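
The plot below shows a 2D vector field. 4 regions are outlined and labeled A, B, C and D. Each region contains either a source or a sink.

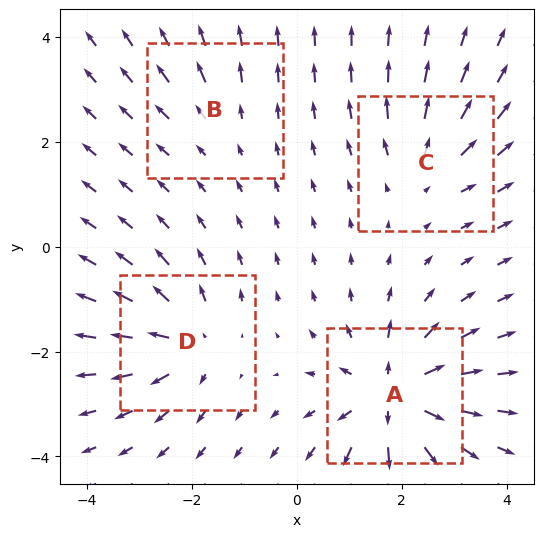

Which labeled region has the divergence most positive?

Divergence at each region's feature centre — A: about +8, B: about +2, C: about +4, D: about +5. Region A is most positive.

A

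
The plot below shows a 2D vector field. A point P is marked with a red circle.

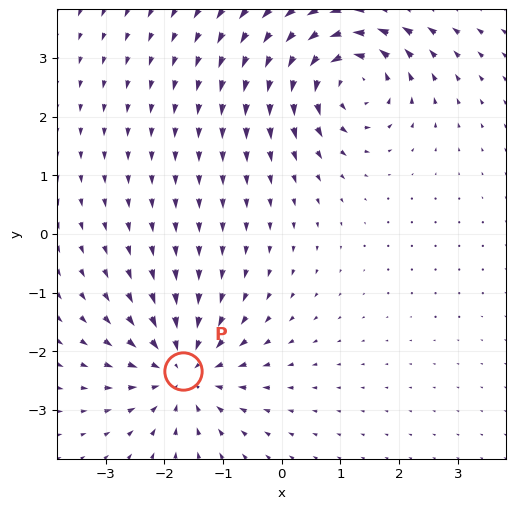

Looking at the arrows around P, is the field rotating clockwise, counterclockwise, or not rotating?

not rotating

Near P at (-1.7, -2.3) the arrows show no circulation. The curl there is ≈0.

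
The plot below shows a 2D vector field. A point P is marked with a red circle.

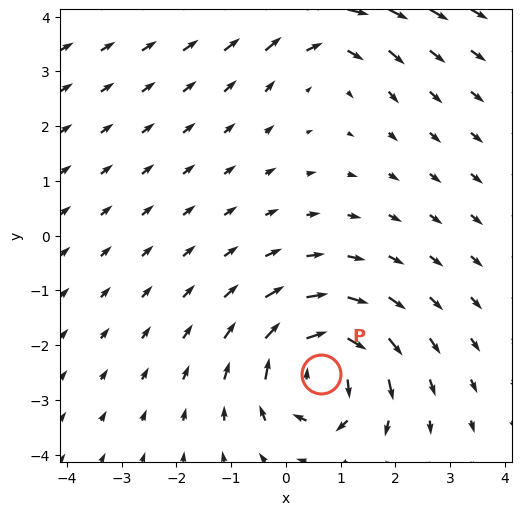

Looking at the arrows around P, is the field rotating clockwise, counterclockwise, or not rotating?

clockwise

Near P at (0.6, -2.5) the arrows circulate clockwise. The curl (z-component) there is about -6; negative curl means clockwise rotation.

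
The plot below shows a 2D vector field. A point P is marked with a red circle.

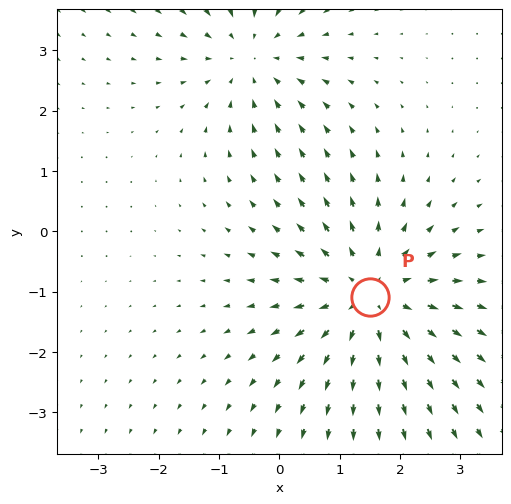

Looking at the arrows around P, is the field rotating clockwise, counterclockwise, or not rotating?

not rotating

Near P at (1.5, -1.1) the arrows show no circulation. The curl there is ≈0.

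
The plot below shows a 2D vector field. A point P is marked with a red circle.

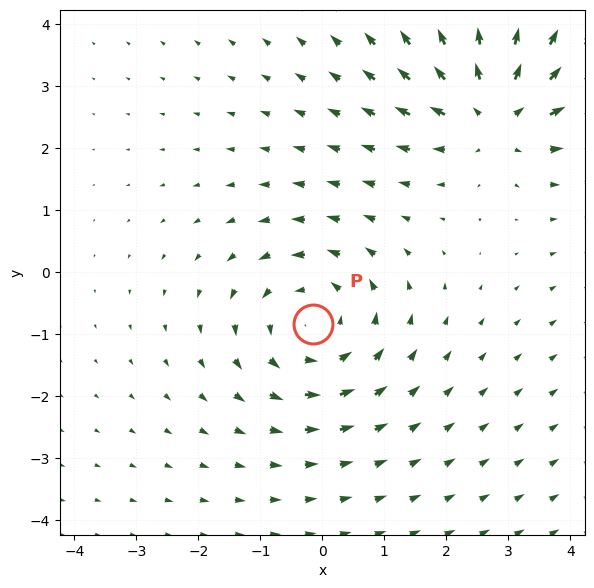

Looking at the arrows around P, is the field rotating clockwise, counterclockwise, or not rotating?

Near P at (-0.2, -0.8) the arrows circulate counterclockwise. The curl (z-component) there is about +4; positive curl means counterclockwise rotation.

counterclockwise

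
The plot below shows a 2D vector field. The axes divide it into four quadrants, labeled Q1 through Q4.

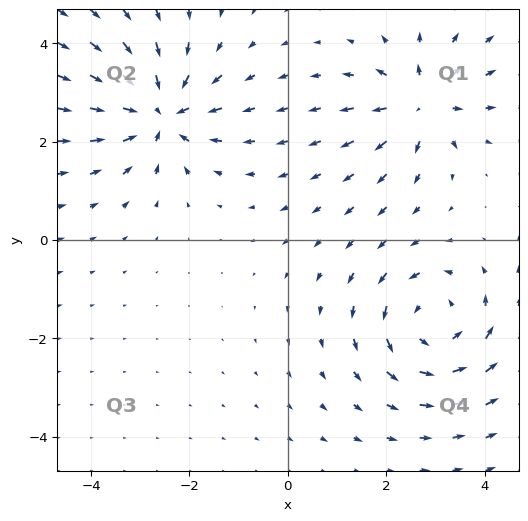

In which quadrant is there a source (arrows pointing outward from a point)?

Q1

The source sits at approximately (2.7, 2.8), which lies in quadrant Q1. The divergence there is about +5, positive as expected for a source.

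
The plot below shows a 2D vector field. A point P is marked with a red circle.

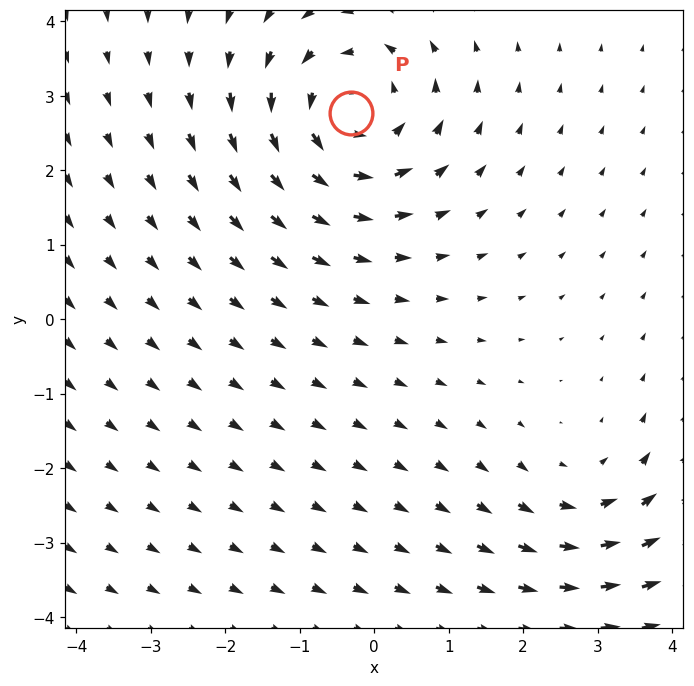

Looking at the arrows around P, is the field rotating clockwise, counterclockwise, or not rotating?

counterclockwise

Near P at (-0.3, 2.8) the arrows circulate counterclockwise. The curl (z-component) there is about +5; positive curl means counterclockwise rotation.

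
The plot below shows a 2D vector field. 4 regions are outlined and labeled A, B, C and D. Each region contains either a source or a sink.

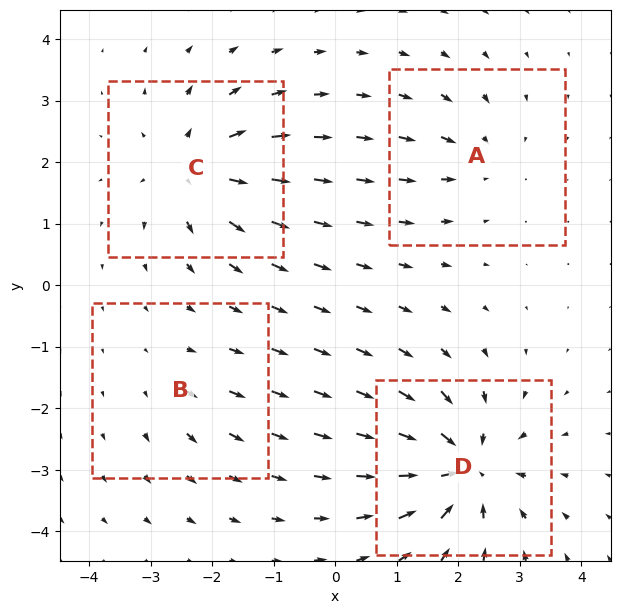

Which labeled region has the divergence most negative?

Divergence at each region's feature centre — A: about -4, B: about +2, C: about +6, D: about -8. Region D is most negative.

D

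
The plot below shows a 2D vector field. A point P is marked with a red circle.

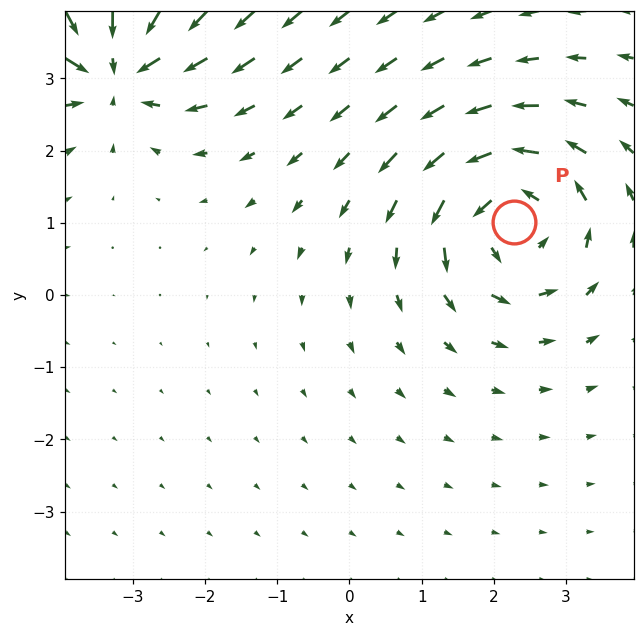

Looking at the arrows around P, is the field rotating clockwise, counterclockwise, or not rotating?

counterclockwise

Near P at (2.3, 1.0) the arrows circulate counterclockwise. The curl (z-component) there is about +5; positive curl means counterclockwise rotation.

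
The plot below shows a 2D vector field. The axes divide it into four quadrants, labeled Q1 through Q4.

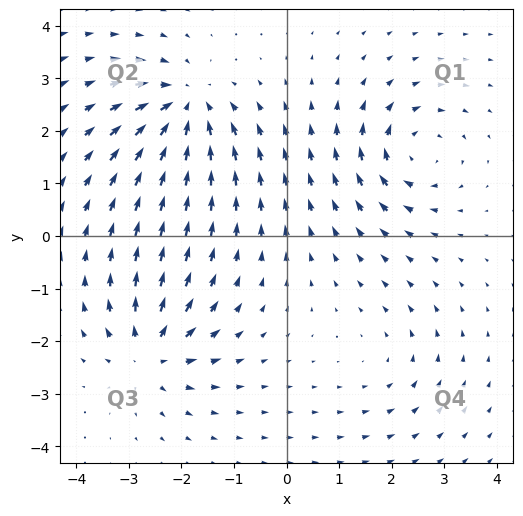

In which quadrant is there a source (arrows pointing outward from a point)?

The source sits at approximately (-2.6, -2.2), which lies in quadrant Q3. The divergence there is about +5, positive as expected for a source.

Q3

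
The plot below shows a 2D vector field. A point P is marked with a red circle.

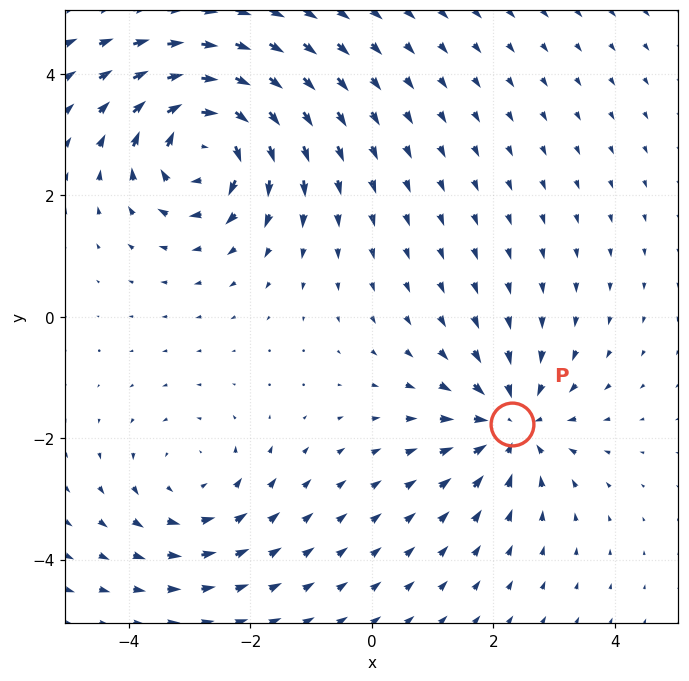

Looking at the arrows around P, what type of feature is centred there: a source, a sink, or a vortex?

sink

At P (2.3, -1.8) the arrows converge inward. Divergence about -4, curl ≈0 — negative divergence with near-zero curl is a sink.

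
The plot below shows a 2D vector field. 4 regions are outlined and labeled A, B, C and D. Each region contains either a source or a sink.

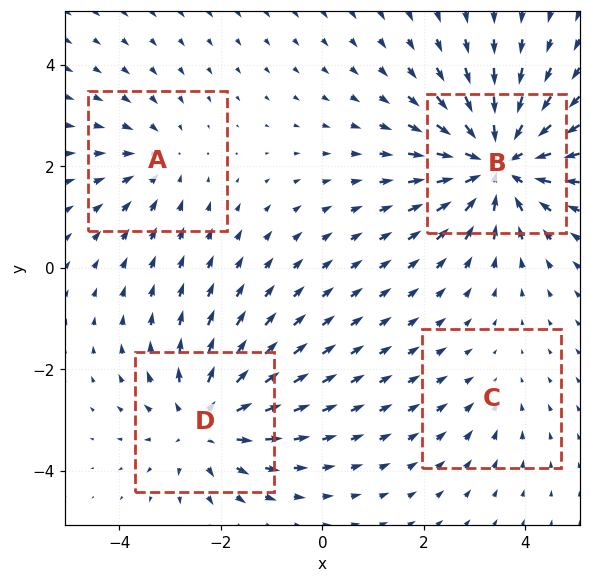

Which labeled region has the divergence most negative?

B

Divergence at each region's feature centre — A: about -3, B: about -7, C: about -2, D: about +5. Region B is most negative.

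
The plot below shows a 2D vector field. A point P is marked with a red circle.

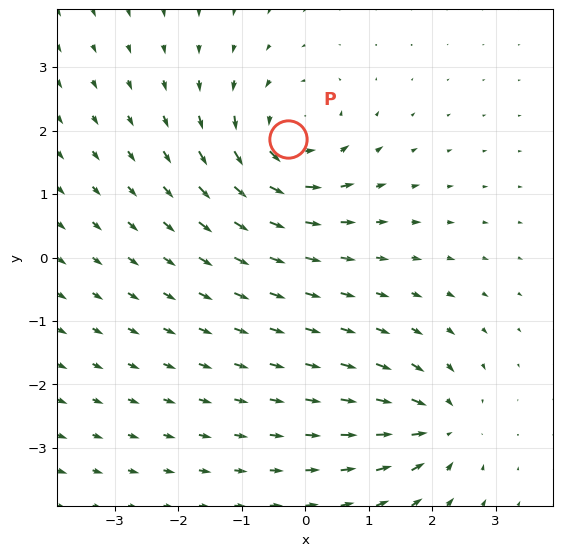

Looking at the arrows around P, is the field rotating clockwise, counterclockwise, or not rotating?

counterclockwise

Near P at (-0.3, 1.9) the arrows circulate counterclockwise. The curl (z-component) there is about +6; positive curl means counterclockwise rotation.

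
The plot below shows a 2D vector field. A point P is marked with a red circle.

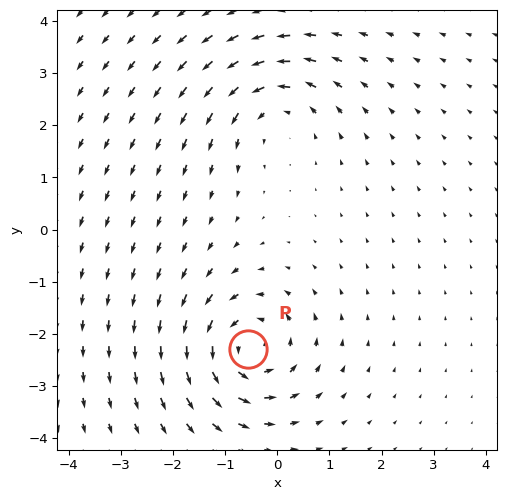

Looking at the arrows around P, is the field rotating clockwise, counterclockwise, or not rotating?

Near P at (-0.6, -2.3) the arrows circulate counterclockwise. The curl (z-component) there is about +5; positive curl means counterclockwise rotation.

counterclockwise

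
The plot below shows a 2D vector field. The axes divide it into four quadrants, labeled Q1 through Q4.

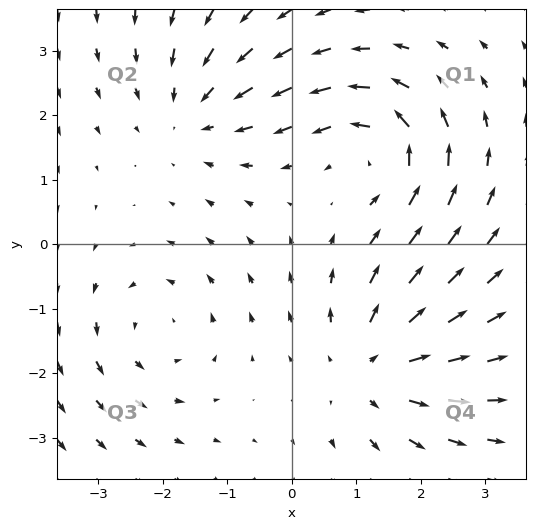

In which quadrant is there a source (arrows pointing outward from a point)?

The source sits at approximately (1.3, -1.9), which lies in quadrant Q4. The divergence there is about +4, positive as expected for a source.

Q4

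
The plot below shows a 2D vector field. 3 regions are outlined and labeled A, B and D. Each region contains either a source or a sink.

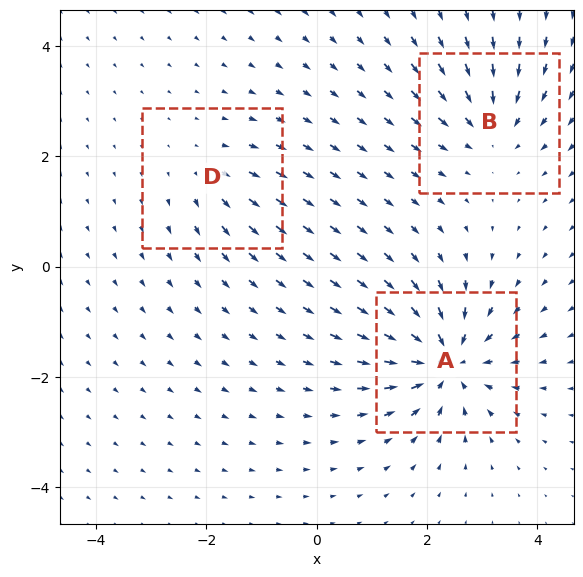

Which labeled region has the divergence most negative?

A

Divergence at each region's feature centre — A: about -7, B: about -4, D: about +2. Region A is most negative.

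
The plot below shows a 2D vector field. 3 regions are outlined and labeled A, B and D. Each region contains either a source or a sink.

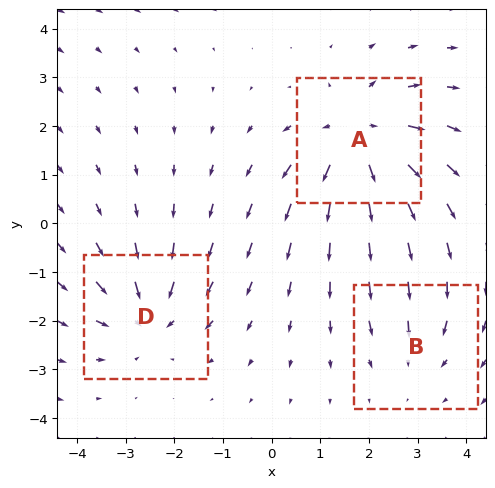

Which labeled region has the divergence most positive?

Divergence at each region's feature centre — A: about +4, B: about -2, D: about -3. Region A is most positive.

A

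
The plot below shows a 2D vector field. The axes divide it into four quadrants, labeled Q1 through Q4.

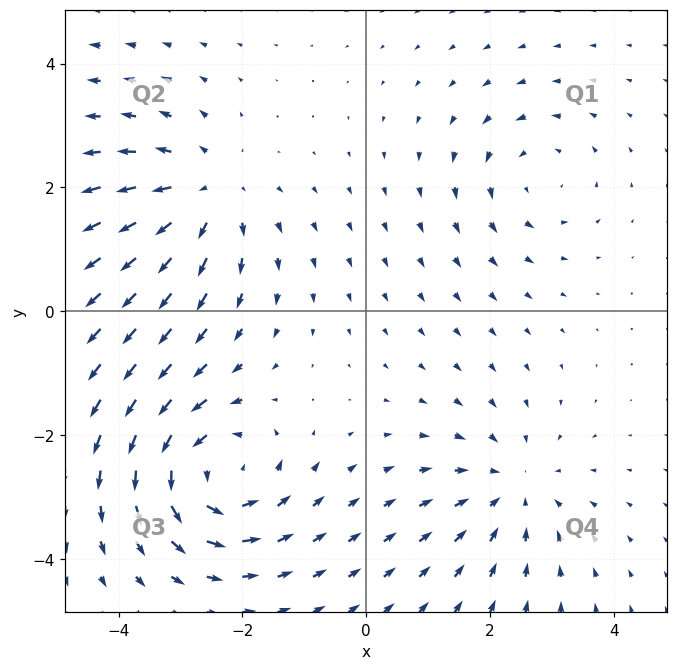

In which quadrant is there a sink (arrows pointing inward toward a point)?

The sink sits at approximately (2.4, -2.9), which lies in quadrant Q4. The divergence there is about -3, negative as expected for a sink.

Q4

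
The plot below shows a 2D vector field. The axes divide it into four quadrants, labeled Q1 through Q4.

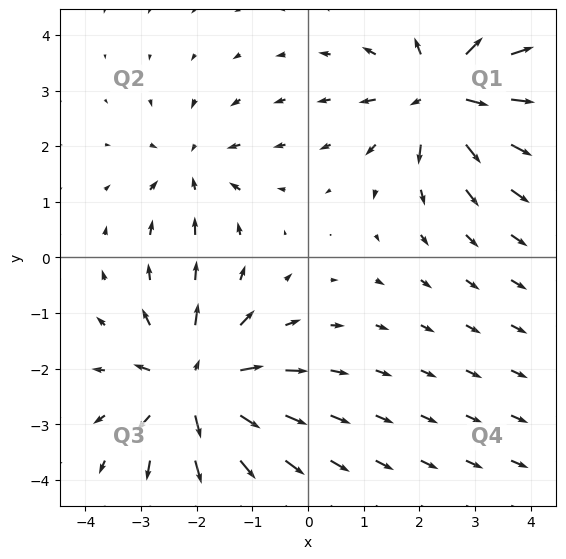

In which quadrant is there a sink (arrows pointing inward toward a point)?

Q2

The sink sits at approximately (-2.1, 1.6), which lies in quadrant Q2. The divergence there is about -3, negative as expected for a sink.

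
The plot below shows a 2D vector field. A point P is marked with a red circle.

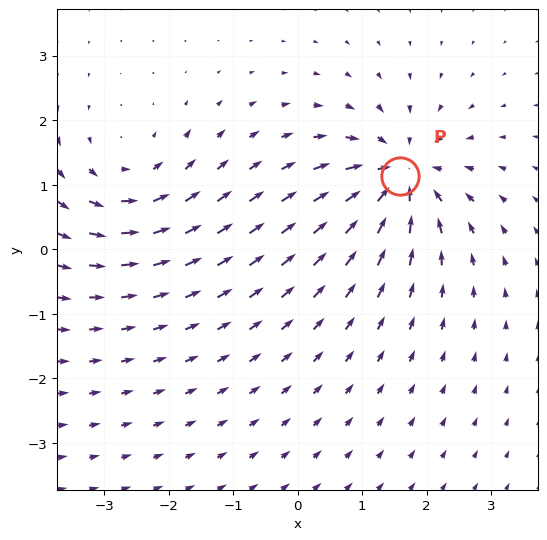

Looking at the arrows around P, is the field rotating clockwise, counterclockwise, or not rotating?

not rotating

Near P at (1.6, 1.1) the arrows show no circulation. The curl there is ≈0.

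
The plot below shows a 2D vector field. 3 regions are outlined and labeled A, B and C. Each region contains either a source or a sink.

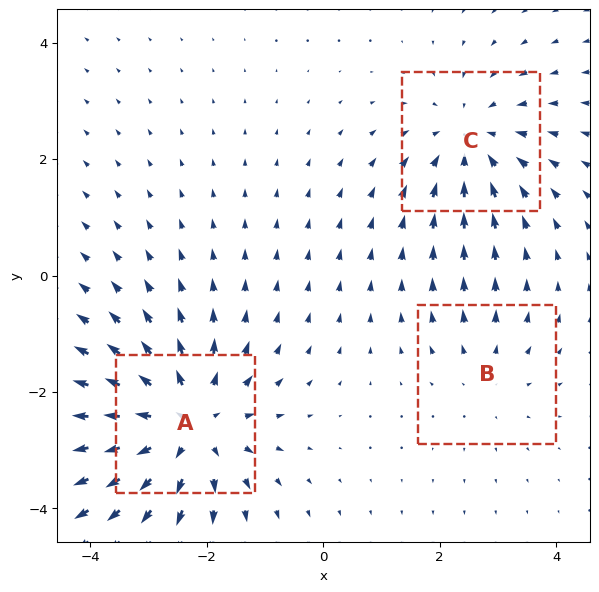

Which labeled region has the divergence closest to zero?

B

Divergence at each region's feature centre — A: about +4, B: about +2, C: about -3. Region B is closest to zero.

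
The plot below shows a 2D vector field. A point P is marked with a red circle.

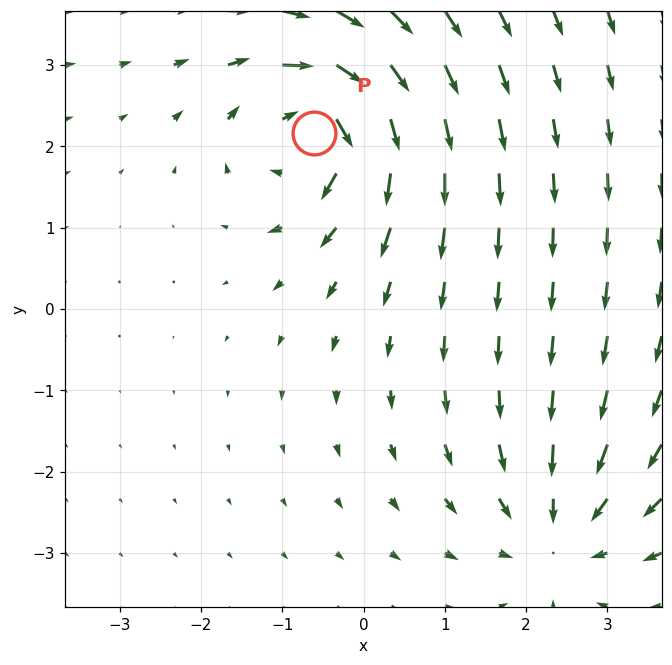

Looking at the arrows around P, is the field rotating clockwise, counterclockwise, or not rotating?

Near P at (-0.6, 2.2) the arrows circulate clockwise. The curl (z-component) there is about -7; negative curl means clockwise rotation.

clockwise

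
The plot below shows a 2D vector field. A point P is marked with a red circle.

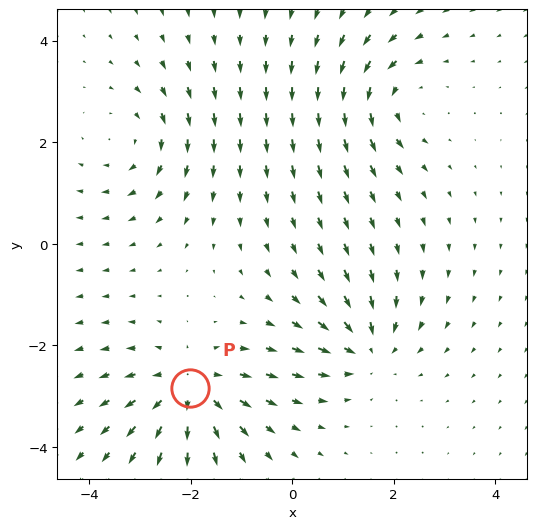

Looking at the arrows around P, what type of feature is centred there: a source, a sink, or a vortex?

At P (-2.0, -2.8) the arrows spread outward. Divergence about +4, curl ≈0 — positive divergence with near-zero curl is a source.

source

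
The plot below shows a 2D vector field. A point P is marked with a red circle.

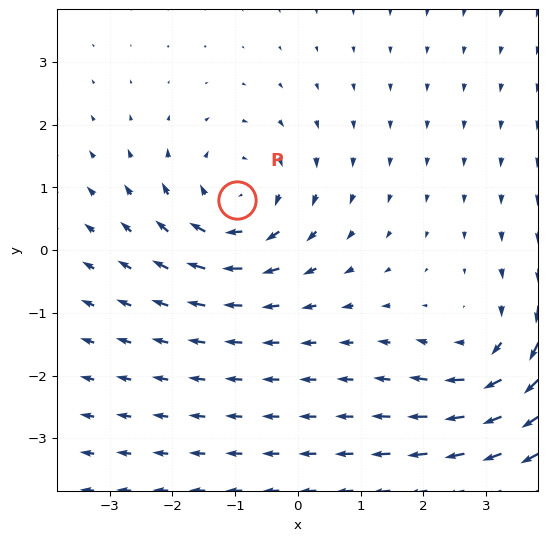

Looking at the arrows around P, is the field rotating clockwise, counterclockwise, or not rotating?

clockwise

Near P at (-1.0, 0.8) the arrows circulate clockwise. The curl (z-component) there is about -3; negative curl means clockwise rotation.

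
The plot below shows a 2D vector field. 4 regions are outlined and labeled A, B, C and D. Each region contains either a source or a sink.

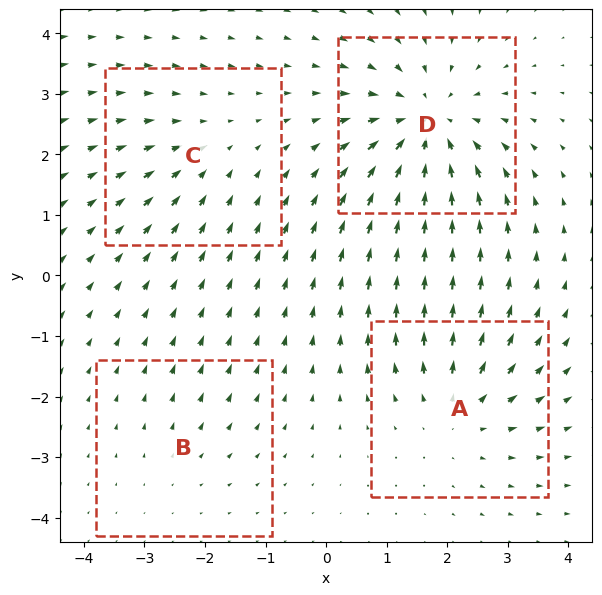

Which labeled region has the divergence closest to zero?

B

Divergence at each region's feature centre — A: about +4, B: about +2, C: about -3, D: about -6. Region B is closest to zero.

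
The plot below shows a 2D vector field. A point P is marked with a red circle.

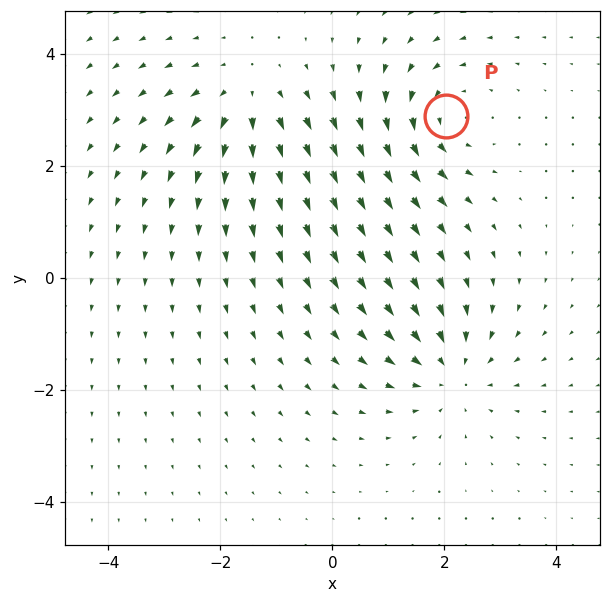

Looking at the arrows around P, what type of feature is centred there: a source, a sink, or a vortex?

vortex

At P (2.0, 2.9) the arrows circulate counterclockwise. Divergence ≈0, curl about +5 — near-zero divergence with nonzero curl is a vortex.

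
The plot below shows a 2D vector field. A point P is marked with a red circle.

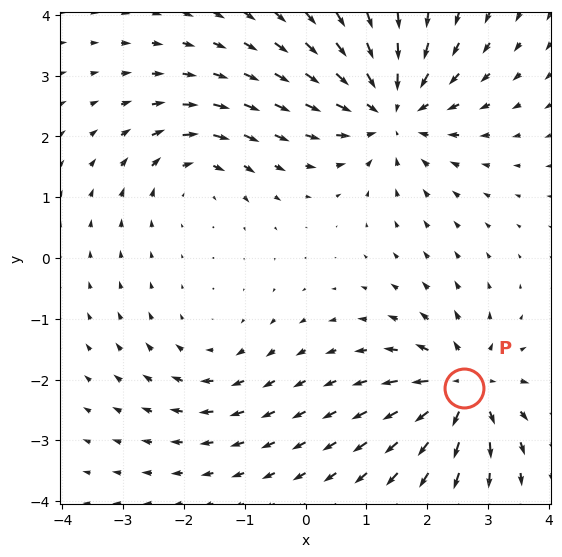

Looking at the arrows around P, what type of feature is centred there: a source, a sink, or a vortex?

source

At P (2.6, -2.1) the arrows spread outward. Divergence about +6, curl ≈0 — positive divergence with near-zero curl is a source.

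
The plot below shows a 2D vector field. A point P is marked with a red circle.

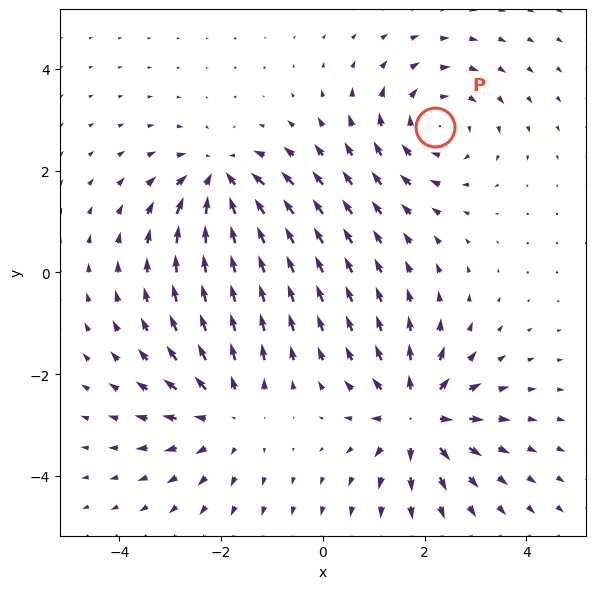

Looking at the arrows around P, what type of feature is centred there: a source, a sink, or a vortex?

vortex

At P (2.2, 2.9) the arrows circulate clockwise. Divergence ≈0, curl about -4 — near-zero divergence with nonzero curl is a vortex.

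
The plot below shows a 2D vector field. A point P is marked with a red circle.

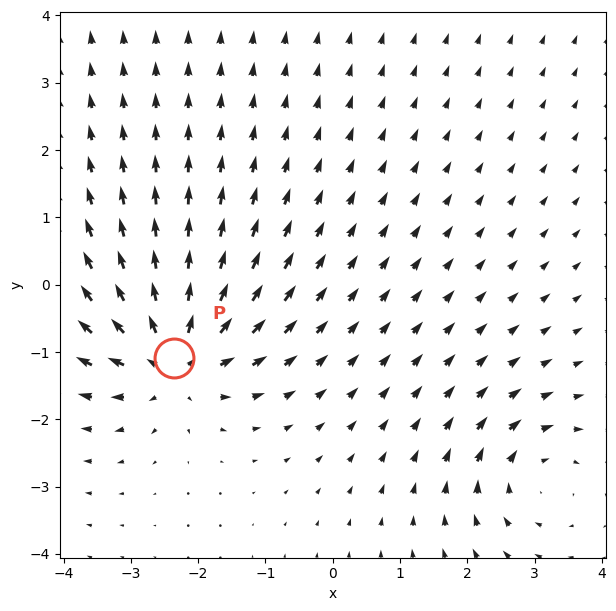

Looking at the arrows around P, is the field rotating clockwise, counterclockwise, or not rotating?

not rotating

Near P at (-2.4, -1.1) the arrows show no circulation. The curl there is ≈0.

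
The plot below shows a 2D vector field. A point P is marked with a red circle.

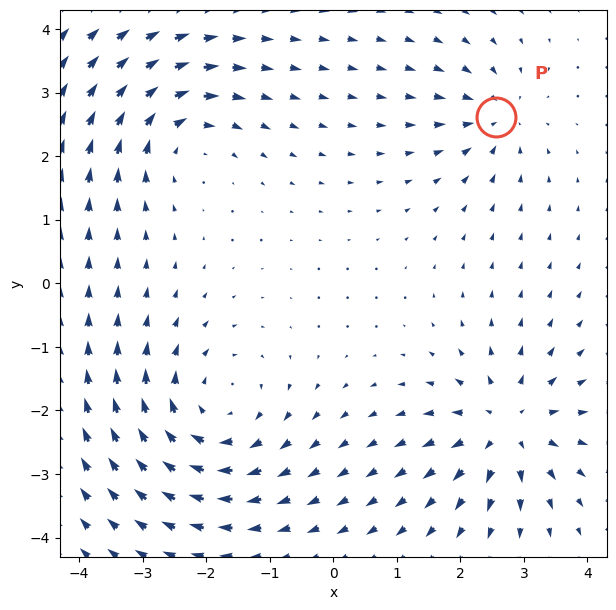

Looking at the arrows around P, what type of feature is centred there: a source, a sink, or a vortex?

At P (2.6, 2.6) the arrows converge inward. Divergence about -4, curl ≈0 — negative divergence with near-zero curl is a sink.

sink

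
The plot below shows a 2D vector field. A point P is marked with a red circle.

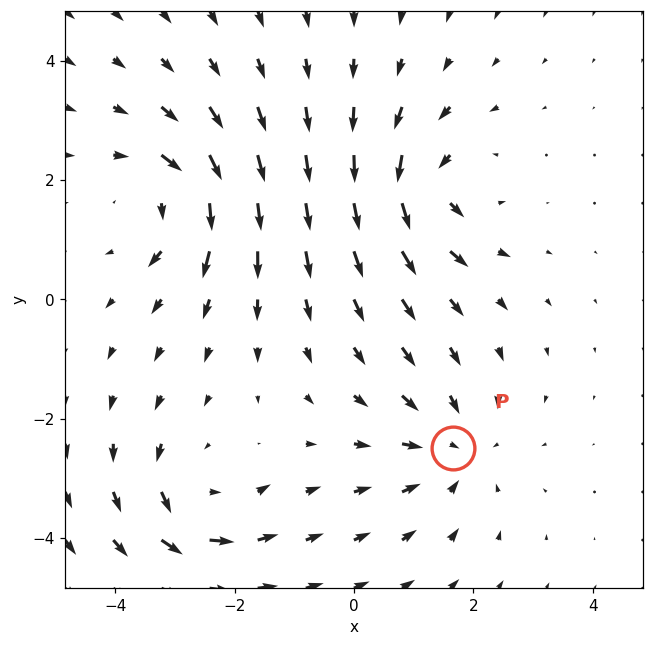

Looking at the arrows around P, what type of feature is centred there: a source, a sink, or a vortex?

At P (1.7, -2.5) the arrows converge inward. Divergence about -3, curl ≈0 — negative divergence with near-zero curl is a sink.

sink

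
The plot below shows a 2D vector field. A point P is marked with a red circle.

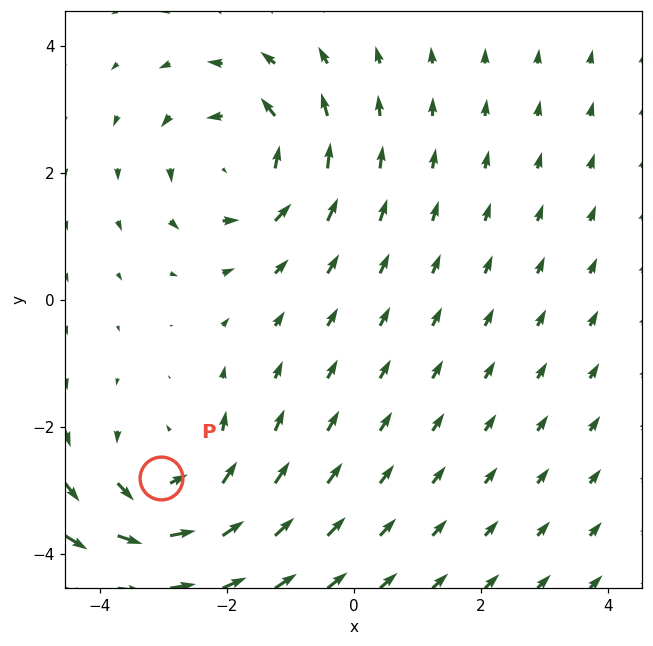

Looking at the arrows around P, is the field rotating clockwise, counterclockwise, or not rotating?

Near P at (-3.0, -2.8) the arrows circulate counterclockwise. The curl (z-component) there is about +4; positive curl means counterclockwise rotation.

counterclockwise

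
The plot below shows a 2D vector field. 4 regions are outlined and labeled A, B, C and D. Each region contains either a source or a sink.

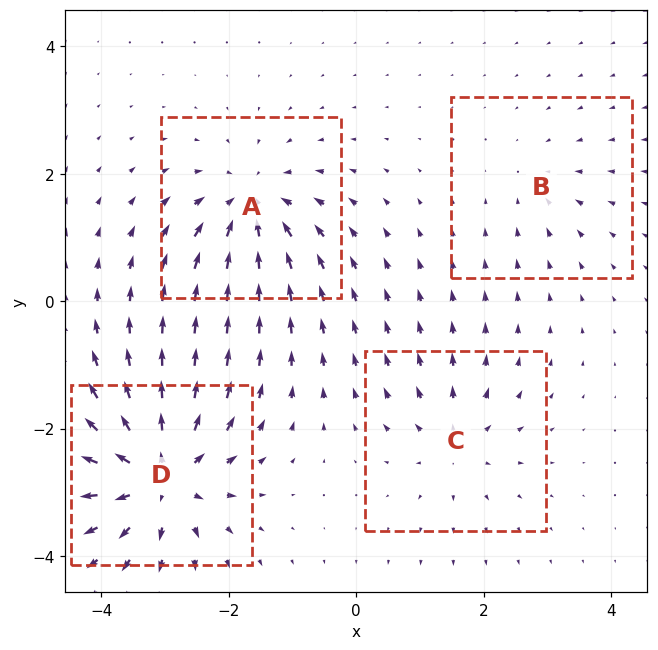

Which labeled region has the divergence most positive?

Divergence at each region's feature centre — A: about -6, B: about -3, C: about +4, D: about +8. Region D is most positive.

D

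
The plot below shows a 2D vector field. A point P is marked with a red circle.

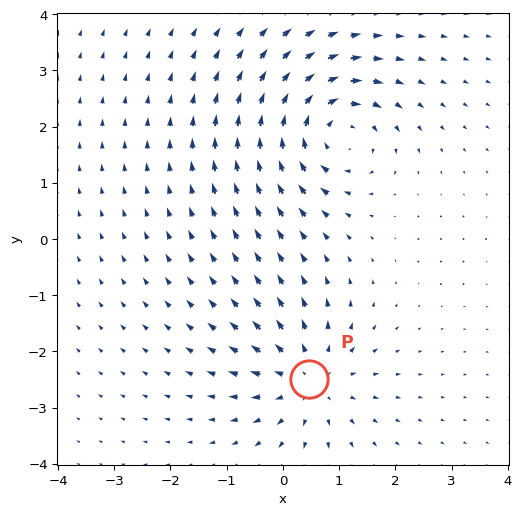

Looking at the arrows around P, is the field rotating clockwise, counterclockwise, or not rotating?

not rotating

Near P at (0.5, -2.5) the arrows show no circulation. The curl there is ≈0.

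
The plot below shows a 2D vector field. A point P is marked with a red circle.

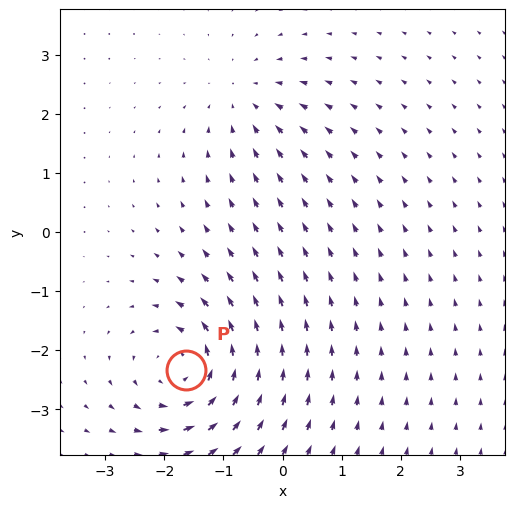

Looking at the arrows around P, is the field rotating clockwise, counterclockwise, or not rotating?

Near P at (-1.6, -2.3) the arrows circulate counterclockwise. The curl (z-component) there is about +5; positive curl means counterclockwise rotation.

counterclockwise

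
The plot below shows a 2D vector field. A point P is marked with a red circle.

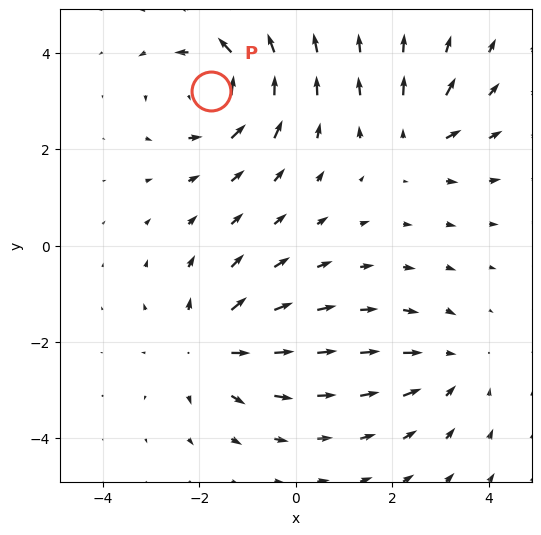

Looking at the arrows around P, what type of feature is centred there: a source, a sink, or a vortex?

vortex

At P (-1.8, 3.2) the arrows circulate counterclockwise. Divergence ≈0, curl about +6 — near-zero divergence with nonzero curl is a vortex.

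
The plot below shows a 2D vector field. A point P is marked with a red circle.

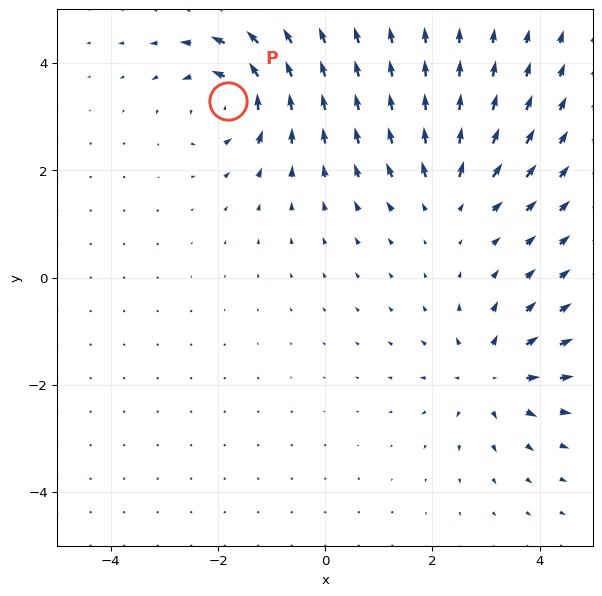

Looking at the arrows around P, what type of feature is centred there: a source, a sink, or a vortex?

At P (-1.8, 3.3) the arrows circulate counterclockwise. Divergence ≈0, curl about +6 — near-zero divergence with nonzero curl is a vortex.

vortex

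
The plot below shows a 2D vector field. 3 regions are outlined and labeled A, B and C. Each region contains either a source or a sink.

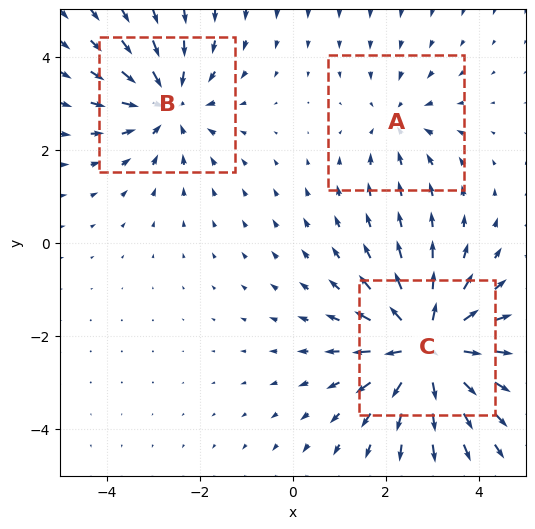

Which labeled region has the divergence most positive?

C

Divergence at each region's feature centre — A: about -2, B: about -3, C: about +5. Region C is most positive.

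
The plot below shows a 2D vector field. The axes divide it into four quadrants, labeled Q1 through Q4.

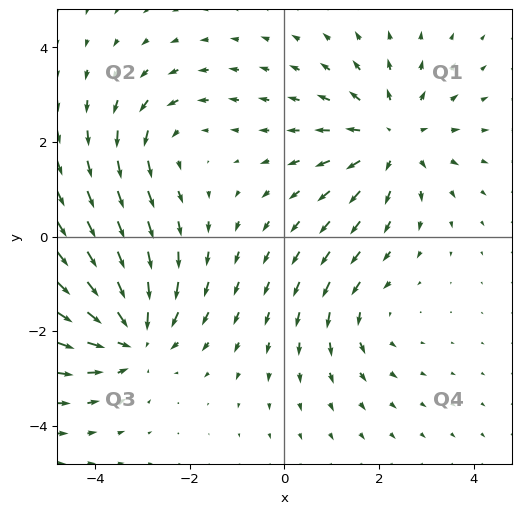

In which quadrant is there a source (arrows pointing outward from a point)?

Q1

The source sits at approximately (2.3, 2.1), which lies in quadrant Q1. The divergence there is about +4, positive as expected for a source.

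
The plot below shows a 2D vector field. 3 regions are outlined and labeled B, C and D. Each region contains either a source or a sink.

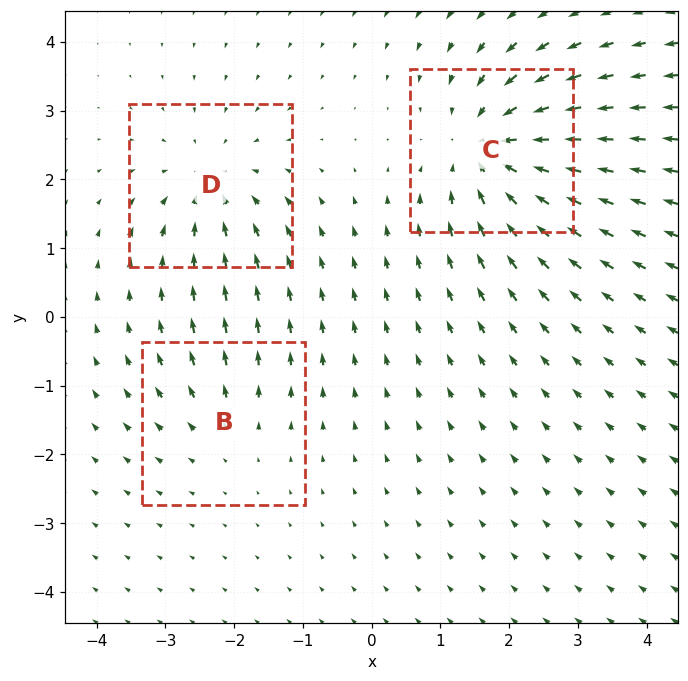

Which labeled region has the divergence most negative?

C

Divergence at each region's feature centre — B: about +2, C: about -5, D: about -3. Region C is most negative.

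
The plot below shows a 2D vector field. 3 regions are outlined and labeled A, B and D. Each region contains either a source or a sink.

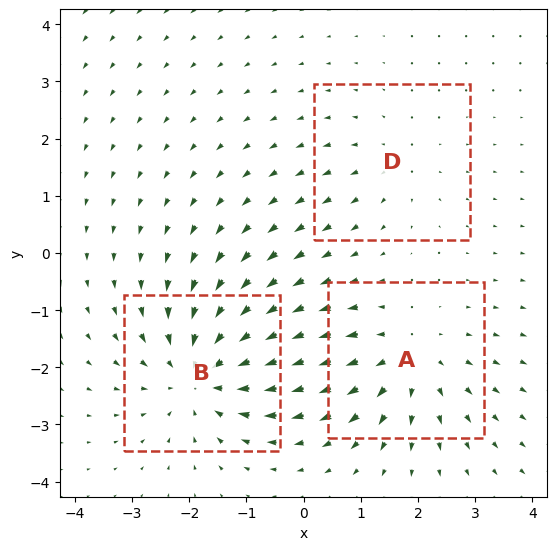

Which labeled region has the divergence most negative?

Divergence at each region's feature centre — A: about +3, B: about -4, D: about +2. Region B is most negative.

B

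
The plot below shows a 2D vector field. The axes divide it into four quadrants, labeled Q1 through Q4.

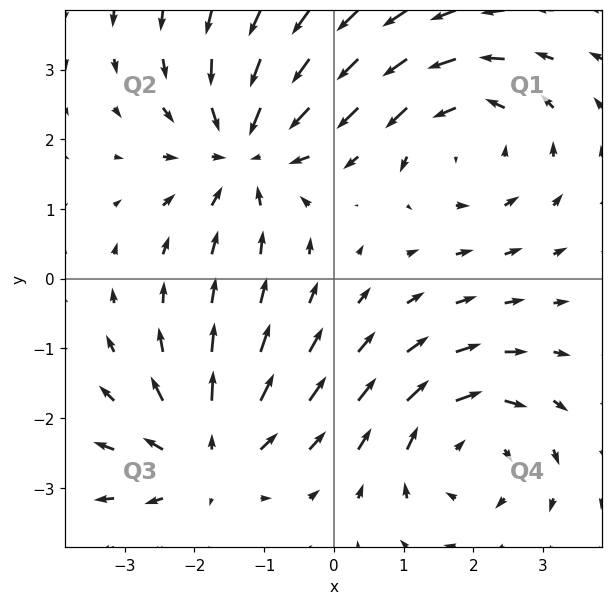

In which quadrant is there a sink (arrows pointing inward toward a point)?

The sink sits at approximately (-1.3, 1.8), which lies in quadrant Q2. The divergence there is about -5, negative as expected for a sink.

Q2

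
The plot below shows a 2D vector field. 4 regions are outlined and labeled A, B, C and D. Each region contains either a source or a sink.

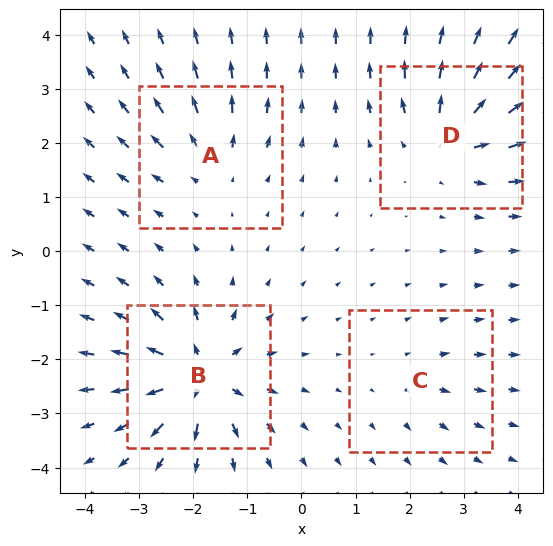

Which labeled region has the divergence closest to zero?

C

Divergence at each region's feature centre — A: about +4, B: about +8, C: about +2, D: about +6. Region C is closest to zero.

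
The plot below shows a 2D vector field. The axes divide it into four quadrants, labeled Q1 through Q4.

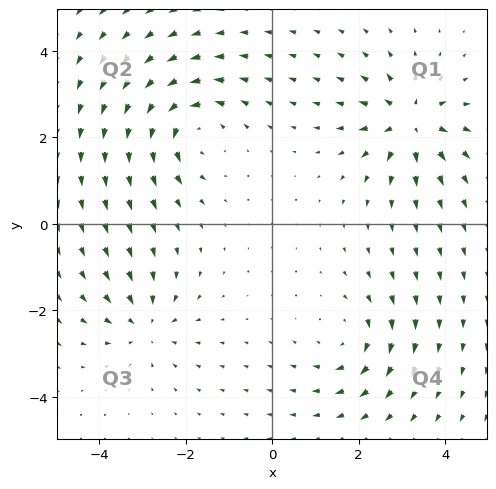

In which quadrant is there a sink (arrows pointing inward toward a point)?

Q3

The sink sits at approximately (-2.9, -2.3), which lies in quadrant Q3. The divergence there is about -3, negative as expected for a sink.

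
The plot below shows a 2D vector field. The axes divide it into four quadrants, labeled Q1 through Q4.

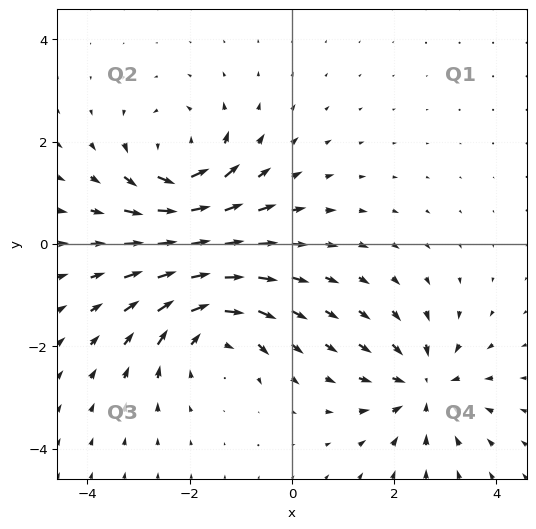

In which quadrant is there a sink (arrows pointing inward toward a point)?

The sink sits at approximately (2.6, -2.8), which lies in quadrant Q4. The divergence there is about -4, negative as expected for a sink.

Q4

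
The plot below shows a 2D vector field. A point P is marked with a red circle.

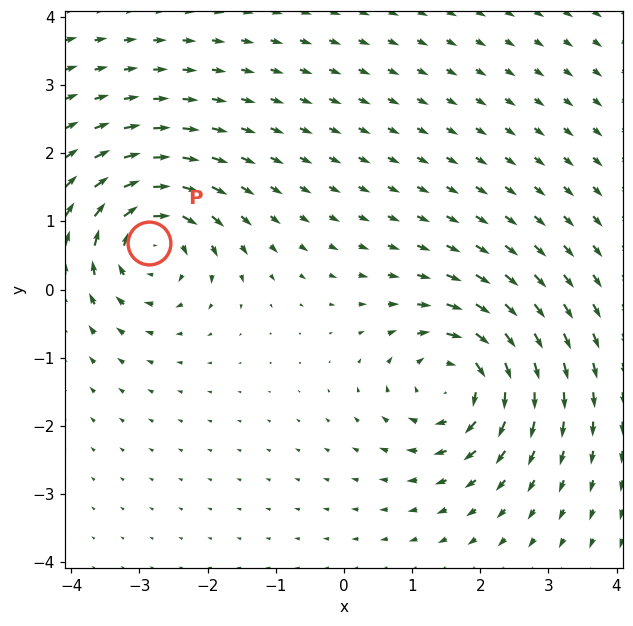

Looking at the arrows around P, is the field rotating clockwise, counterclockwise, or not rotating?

clockwise

Near P at (-2.9, 0.7) the arrows circulate clockwise. The curl (z-component) there is about -7; negative curl means clockwise rotation.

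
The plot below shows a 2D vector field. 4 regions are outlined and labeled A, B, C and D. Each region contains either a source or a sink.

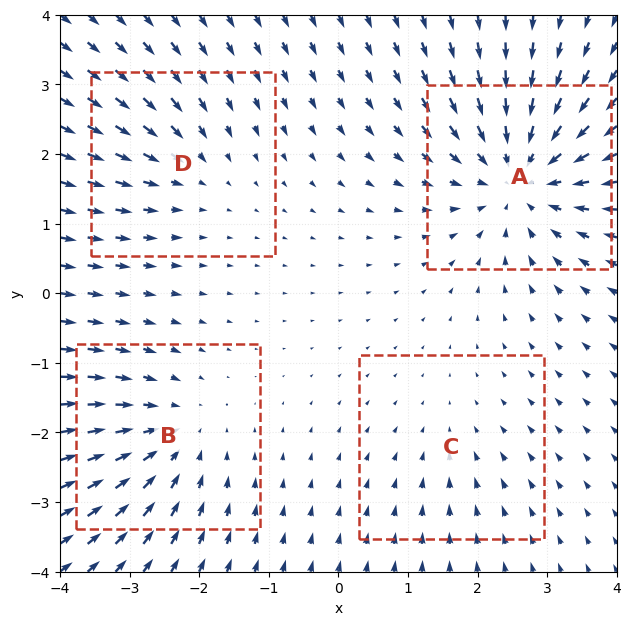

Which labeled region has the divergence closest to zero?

Divergence at each region's feature centre — A: about -6, B: about -4, C: about -2, D: about -3. Region C is closest to zero.

C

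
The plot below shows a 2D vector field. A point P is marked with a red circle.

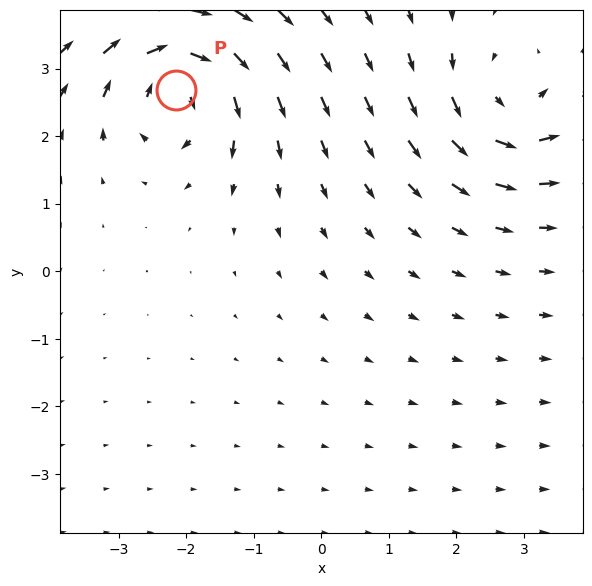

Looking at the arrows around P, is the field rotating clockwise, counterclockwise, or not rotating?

Near P at (-2.1, 2.7) the arrows circulate clockwise. The curl (z-component) there is about -5; negative curl means clockwise rotation.

clockwise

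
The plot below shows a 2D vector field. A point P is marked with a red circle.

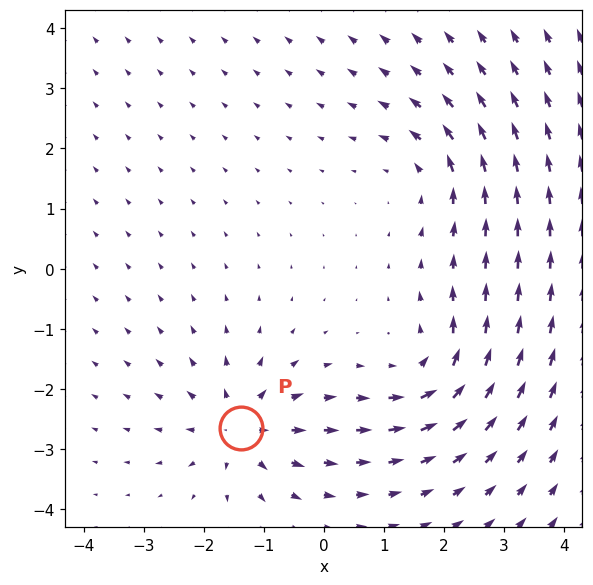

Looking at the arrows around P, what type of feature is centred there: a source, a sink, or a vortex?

At P (-1.4, -2.7) the arrows spread outward. Divergence about +4, curl ≈0 — positive divergence with near-zero curl is a source.

source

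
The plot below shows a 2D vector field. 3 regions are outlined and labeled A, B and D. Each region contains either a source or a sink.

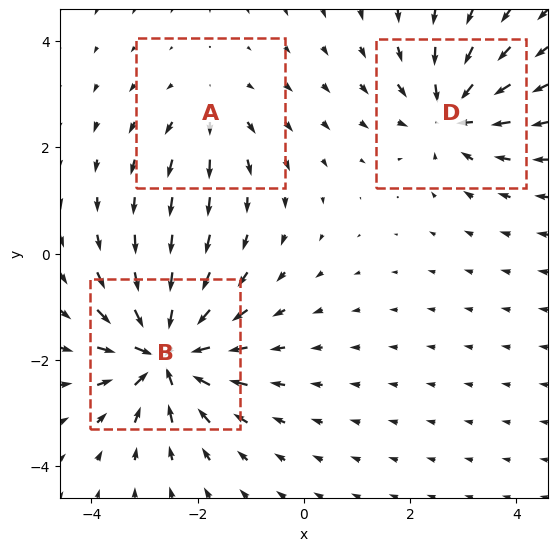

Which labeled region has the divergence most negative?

Divergence at each region's feature centre — A: about +2, B: about -6, D: about -4. Region B is most negative.

B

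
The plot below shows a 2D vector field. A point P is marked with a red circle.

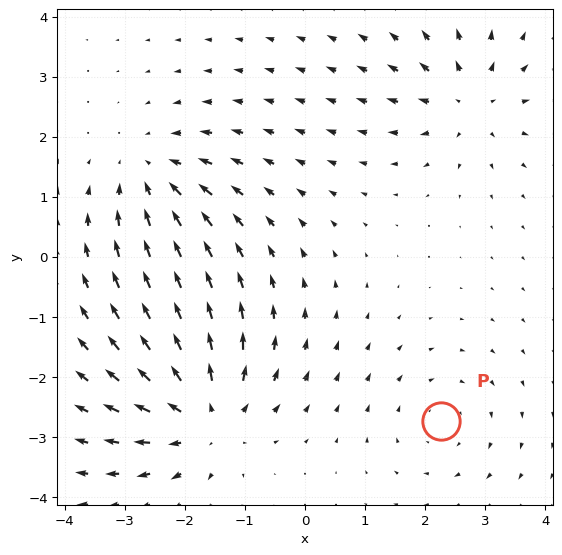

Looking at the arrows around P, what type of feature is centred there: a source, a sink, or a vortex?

At P (2.3, -2.7) the arrows circulate clockwise. Divergence ≈0, curl about -2 — near-zero divergence with nonzero curl is a vortex.

vortex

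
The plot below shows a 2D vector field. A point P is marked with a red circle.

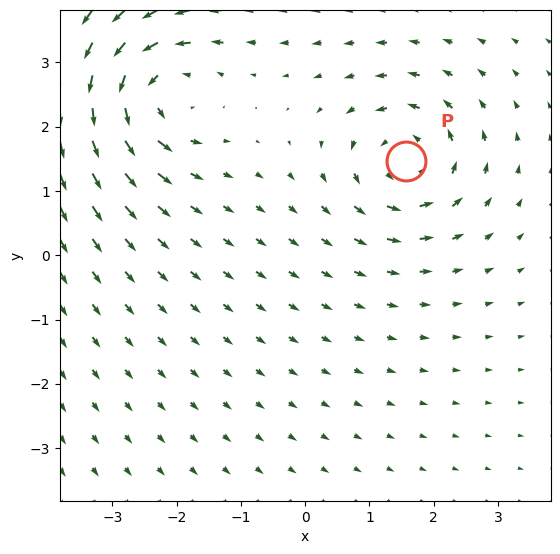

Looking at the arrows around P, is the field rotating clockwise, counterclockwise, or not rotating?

Near P at (1.6, 1.5) the arrows circulate counterclockwise. The curl (z-component) there is about +4; positive curl means counterclockwise rotation.

counterclockwise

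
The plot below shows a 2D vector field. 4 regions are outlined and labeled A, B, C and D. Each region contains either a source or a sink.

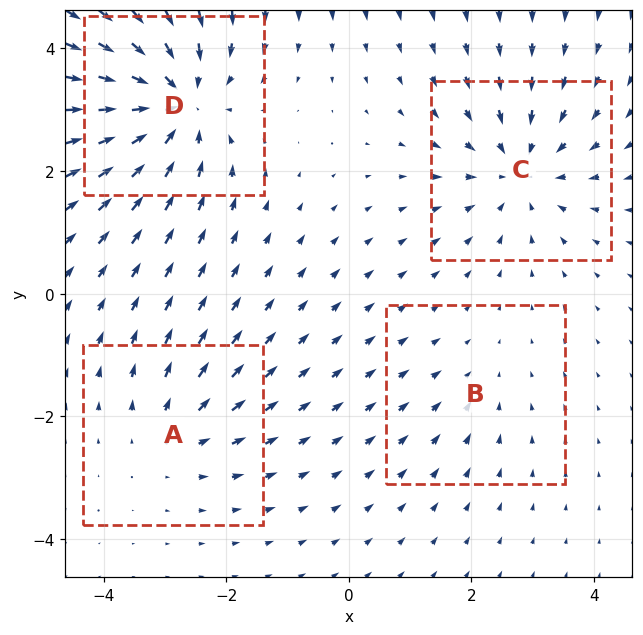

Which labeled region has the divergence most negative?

Divergence at each region's feature centre — A: about +3, B: about -2, C: about -4, D: about -6. Region D is most negative.

D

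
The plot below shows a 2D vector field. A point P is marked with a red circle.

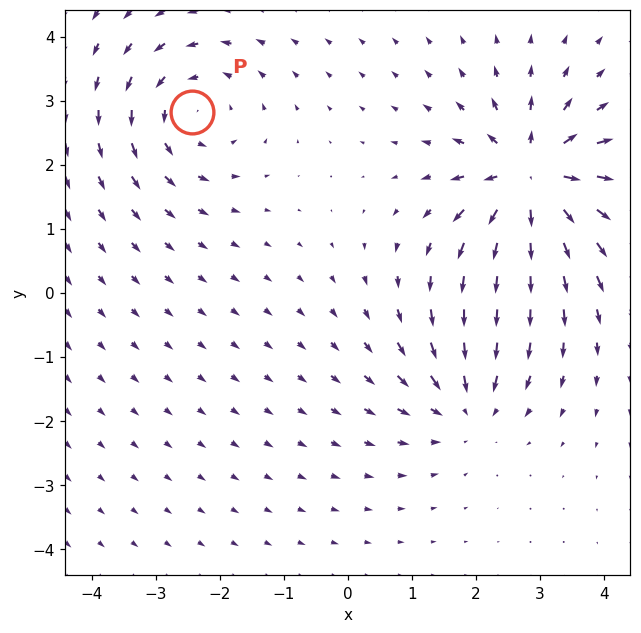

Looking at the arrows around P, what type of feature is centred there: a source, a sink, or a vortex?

vortex

At P (-2.4, 2.8) the arrows circulate counterclockwise. Divergence ≈0, curl about +4 — near-zero divergence with nonzero curl is a vortex.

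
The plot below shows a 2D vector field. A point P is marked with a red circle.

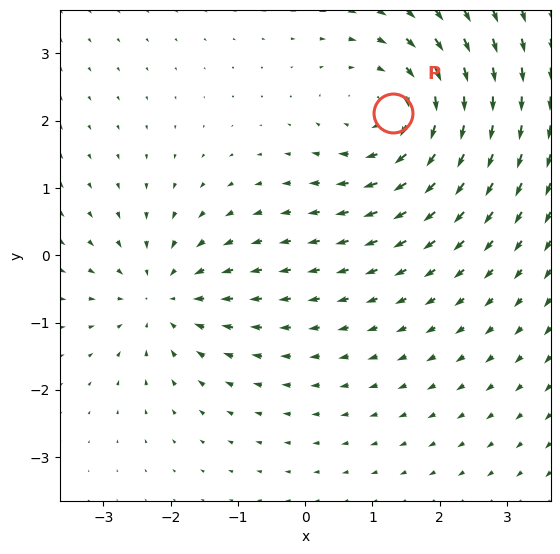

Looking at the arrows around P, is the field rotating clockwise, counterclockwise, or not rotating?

clockwise

Near P at (1.3, 2.1) the arrows circulate clockwise. The curl (z-component) there is about -4; negative curl means clockwise rotation.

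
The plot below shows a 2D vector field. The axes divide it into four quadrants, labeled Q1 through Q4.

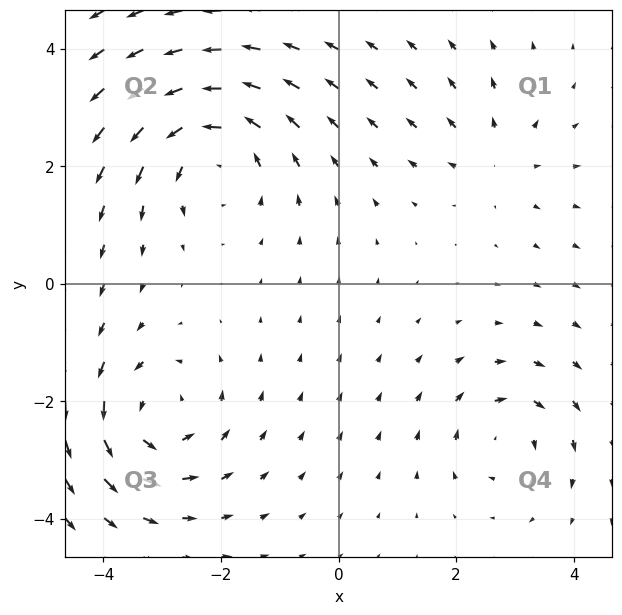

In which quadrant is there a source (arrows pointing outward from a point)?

Q1

The source sits at approximately (2.7, 2.1), which lies in quadrant Q1. The divergence there is about +2, positive as expected for a source.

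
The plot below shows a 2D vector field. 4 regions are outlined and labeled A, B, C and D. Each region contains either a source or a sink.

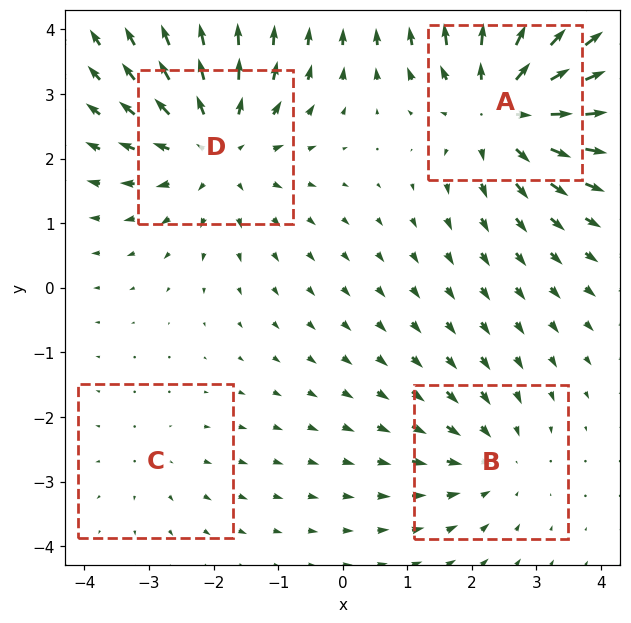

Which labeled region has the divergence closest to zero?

C

Divergence at each region's feature centre — A: about +6, B: about -3, C: about +2, D: about +5. Region C is closest to zero.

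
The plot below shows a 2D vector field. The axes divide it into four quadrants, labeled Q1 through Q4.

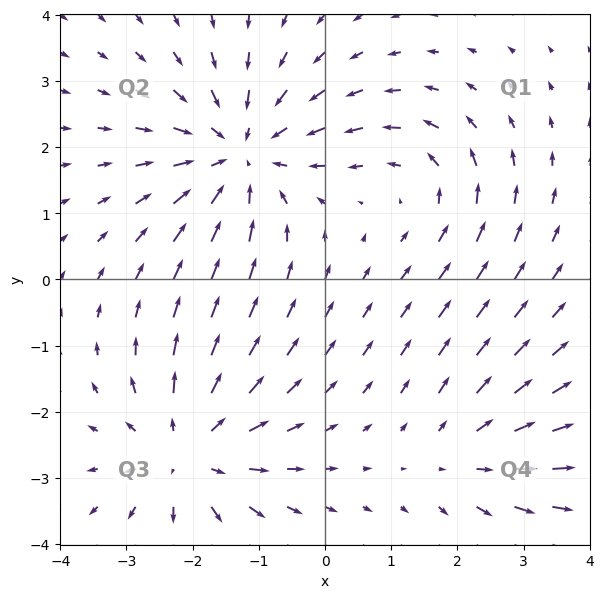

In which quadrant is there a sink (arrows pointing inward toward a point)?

The sink sits at approximately (-1.3, 1.9), which lies in quadrant Q2. The divergence there is about -4, negative as expected for a sink.

Q2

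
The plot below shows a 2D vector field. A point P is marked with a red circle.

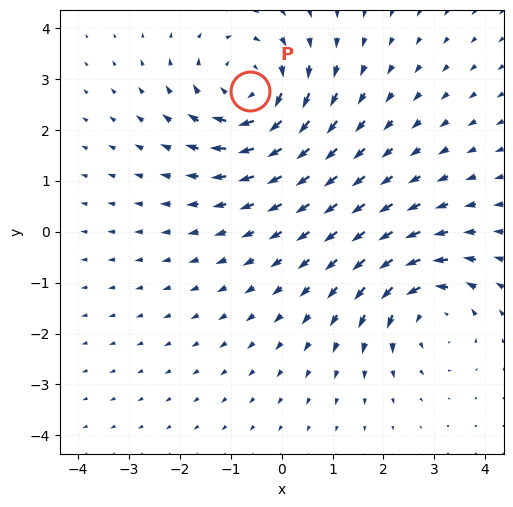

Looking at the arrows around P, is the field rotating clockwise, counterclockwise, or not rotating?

clockwise

Near P at (-0.6, 2.8) the arrows circulate clockwise. The curl (z-component) there is about -4; negative curl means clockwise rotation.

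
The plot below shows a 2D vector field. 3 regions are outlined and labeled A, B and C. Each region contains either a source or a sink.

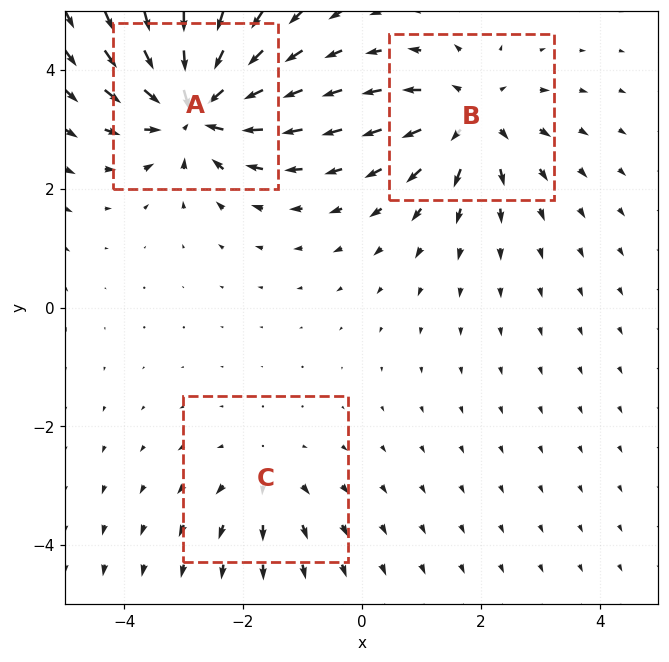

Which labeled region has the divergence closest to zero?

C

Divergence at each region's feature centre — A: about -6, B: about +4, C: about +2. Region C is closest to zero.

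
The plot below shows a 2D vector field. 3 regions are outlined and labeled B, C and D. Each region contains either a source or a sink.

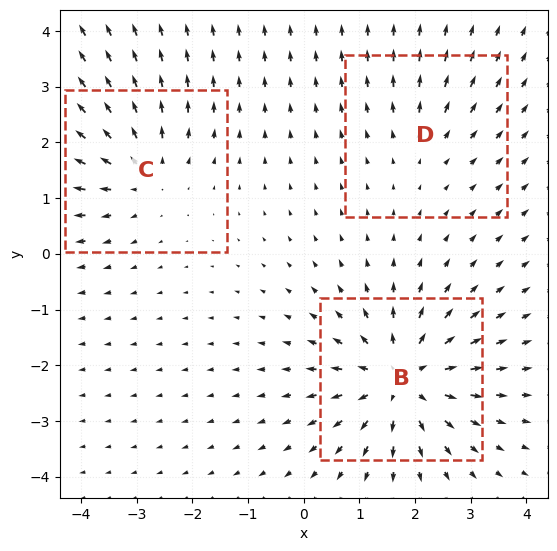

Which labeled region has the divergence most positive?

B

Divergence at each region's feature centre — B: about +5, C: about +4, D: about +2. Region B is most positive.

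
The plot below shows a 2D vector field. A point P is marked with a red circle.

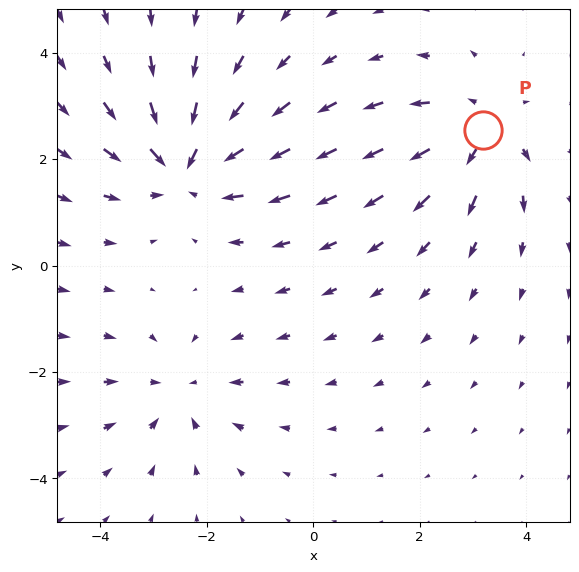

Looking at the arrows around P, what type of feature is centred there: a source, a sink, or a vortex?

source

At P (3.2, 2.6) the arrows spread outward. Divergence about +3, curl ≈0 — positive divergence with near-zero curl is a source.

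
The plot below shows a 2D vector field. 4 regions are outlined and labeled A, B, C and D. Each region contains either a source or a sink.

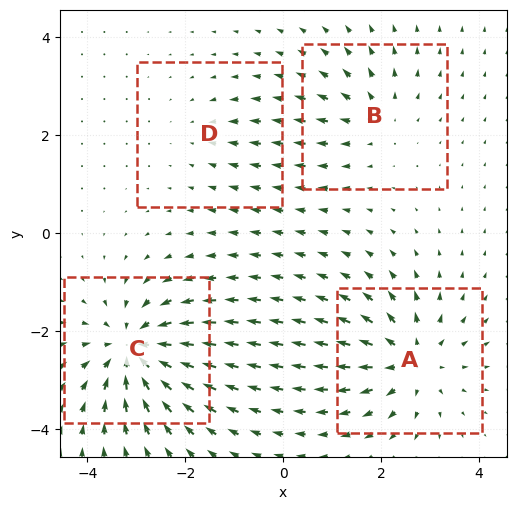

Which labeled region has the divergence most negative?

C

Divergence at each region's feature centre — A: about +6, B: about +4, C: about -7, D: about -2. Region C is most negative.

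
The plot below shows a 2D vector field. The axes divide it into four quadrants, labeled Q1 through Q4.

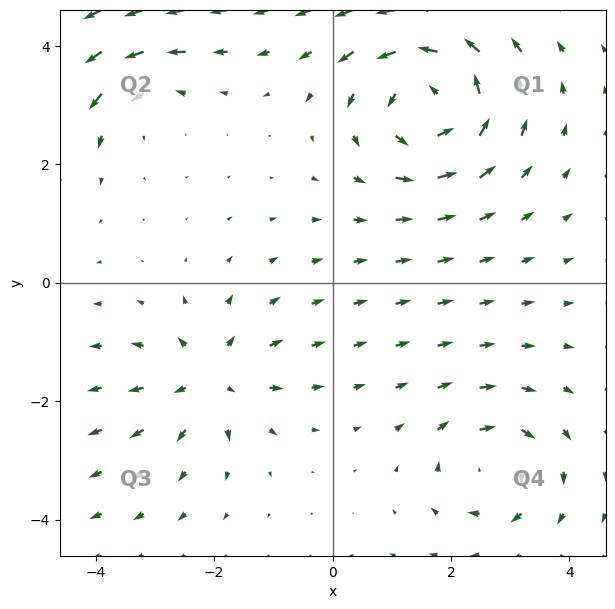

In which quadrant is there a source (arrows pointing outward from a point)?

The source sits at approximately (-2.1, -1.6), which lies in quadrant Q3. The divergence there is about +4, positive as expected for a source.

Q3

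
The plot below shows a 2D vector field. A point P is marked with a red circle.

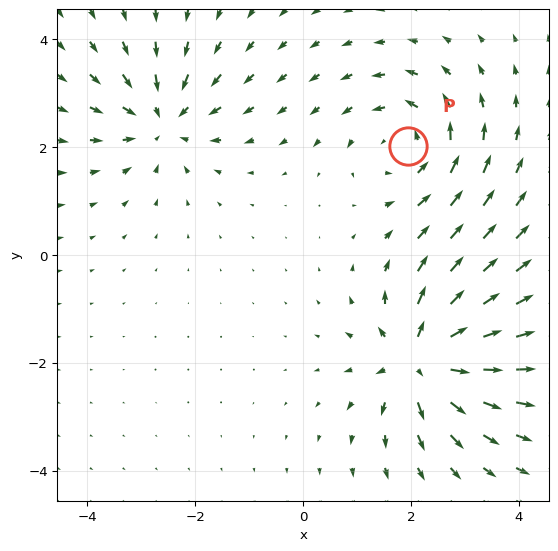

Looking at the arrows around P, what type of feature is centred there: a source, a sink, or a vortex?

vortex

At P (1.9, 2.0) the arrows circulate counterclockwise. Divergence ≈0, curl about +4 — near-zero divergence with nonzero curl is a vortex.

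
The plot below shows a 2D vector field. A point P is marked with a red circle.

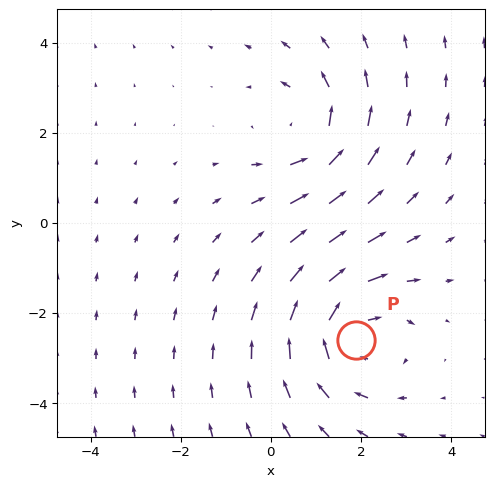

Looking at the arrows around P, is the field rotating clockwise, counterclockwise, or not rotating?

clockwise

Near P at (1.9, -2.6) the arrows circulate clockwise. The curl (z-component) there is about -4; negative curl means clockwise rotation.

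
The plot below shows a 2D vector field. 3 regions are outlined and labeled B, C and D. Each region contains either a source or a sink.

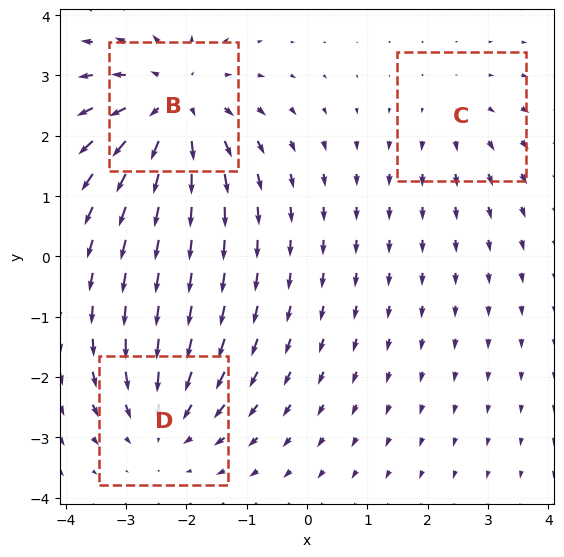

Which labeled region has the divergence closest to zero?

C

Divergence at each region's feature centre — B: about +4, C: about +2, D: about -3. Region C is closest to zero.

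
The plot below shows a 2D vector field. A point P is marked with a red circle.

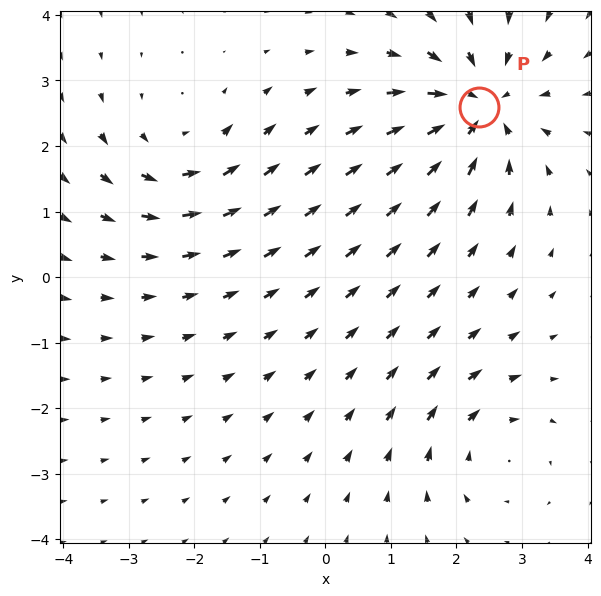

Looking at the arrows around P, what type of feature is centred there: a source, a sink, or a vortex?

At P (2.3, 2.6) the arrows converge inward. Divergence about -5, curl ≈0 — negative divergence with near-zero curl is a sink.

sink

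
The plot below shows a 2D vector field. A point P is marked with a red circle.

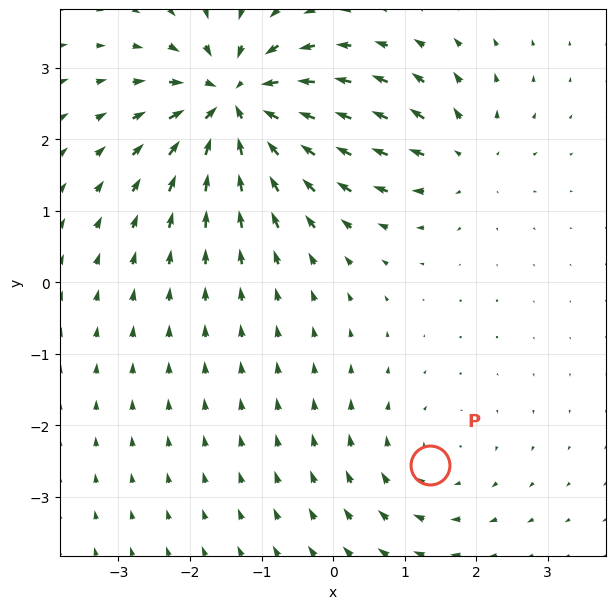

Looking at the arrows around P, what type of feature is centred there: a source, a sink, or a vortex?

vortex

At P (1.3, -2.5) the arrows circulate clockwise. Divergence ≈0, curl about -2 — near-zero divergence with nonzero curl is a vortex.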